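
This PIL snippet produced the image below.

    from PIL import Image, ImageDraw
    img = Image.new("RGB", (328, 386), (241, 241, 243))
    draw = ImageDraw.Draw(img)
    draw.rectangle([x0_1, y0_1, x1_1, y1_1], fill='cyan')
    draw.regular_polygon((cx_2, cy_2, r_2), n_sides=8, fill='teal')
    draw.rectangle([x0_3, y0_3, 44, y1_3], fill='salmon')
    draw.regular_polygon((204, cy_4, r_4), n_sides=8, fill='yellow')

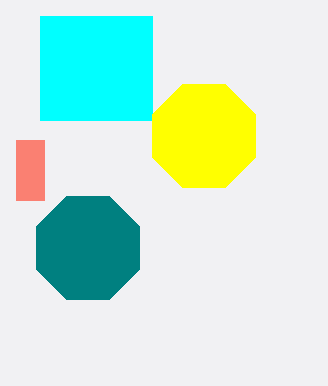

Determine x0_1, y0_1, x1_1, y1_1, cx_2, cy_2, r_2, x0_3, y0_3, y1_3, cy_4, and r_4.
x0_1 = 40
y0_1 = 16
x1_1 = 152
y1_1 = 120
cx_2 = 88
cy_2 = 248
r_2 = 56
x0_3 = 16
y0_3 = 140
y1_3 = 200
cy_4 = 136
r_4 = 56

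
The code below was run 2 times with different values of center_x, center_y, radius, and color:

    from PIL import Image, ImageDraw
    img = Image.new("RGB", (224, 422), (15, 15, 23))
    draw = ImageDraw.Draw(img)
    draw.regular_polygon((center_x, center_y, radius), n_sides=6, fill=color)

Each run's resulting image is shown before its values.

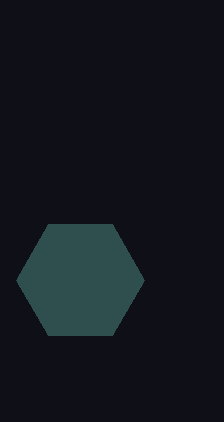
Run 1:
center_x = 80
center_y = 280
radius = 64
color = 'darkslategray'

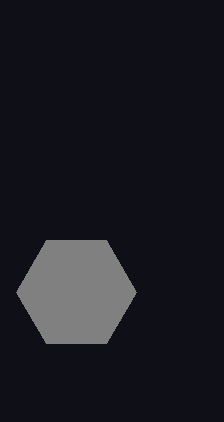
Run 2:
center_x = 76, center_y = 292, radius = 60, color = 'gray'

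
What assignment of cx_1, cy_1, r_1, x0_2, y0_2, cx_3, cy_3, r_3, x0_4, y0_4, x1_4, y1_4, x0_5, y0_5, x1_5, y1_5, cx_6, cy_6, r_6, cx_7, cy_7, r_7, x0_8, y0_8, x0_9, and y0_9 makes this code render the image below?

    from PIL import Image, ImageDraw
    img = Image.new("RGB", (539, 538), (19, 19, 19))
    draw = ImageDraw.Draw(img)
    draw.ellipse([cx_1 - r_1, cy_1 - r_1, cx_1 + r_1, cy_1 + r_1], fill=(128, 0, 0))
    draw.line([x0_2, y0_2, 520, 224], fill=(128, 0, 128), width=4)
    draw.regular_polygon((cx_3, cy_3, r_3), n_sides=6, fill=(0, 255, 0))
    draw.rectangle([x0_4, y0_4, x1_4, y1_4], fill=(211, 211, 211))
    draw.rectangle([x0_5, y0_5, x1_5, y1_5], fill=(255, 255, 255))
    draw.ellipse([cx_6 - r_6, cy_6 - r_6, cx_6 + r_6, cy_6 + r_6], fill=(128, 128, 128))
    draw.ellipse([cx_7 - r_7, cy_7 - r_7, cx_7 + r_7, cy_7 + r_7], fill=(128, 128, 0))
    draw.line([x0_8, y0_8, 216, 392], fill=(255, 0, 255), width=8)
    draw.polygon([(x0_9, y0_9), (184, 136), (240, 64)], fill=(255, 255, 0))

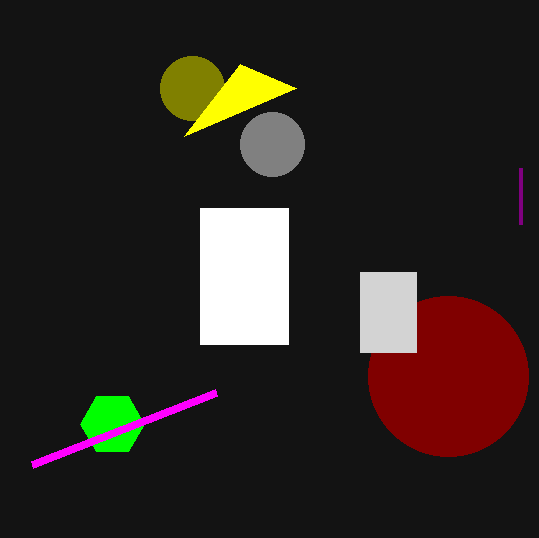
cx_1 = 448, cy_1 = 376, r_1 = 80, x0_2 = 520, y0_2 = 168, cx_3 = 112, cy_3 = 424, r_3 = 32, x0_4 = 360, y0_4 = 272, x1_4 = 416, y1_4 = 352, x0_5 = 200, y0_5 = 208, x1_5 = 288, y1_5 = 344, cx_6 = 272, cy_6 = 144, r_6 = 32, cx_7 = 192, cy_7 = 88, r_7 = 32, x0_8 = 32, y0_8 = 464, x0_9 = 296, y0_9 = 88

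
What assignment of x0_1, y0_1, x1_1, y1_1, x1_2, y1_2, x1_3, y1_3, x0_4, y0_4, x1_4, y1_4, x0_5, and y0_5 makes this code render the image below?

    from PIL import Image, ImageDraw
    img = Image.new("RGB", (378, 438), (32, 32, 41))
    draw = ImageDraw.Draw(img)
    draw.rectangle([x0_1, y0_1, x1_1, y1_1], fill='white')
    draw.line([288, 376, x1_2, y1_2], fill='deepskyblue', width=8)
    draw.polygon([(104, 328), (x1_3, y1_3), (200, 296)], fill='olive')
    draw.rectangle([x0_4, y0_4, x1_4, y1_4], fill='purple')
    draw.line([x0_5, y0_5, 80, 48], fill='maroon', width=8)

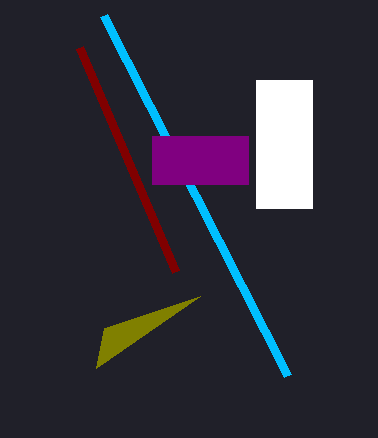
x0_1 = 256
y0_1 = 80
x1_1 = 312
y1_1 = 208
x1_2 = 104
y1_2 = 16
x1_3 = 96
y1_3 = 368
x0_4 = 152
y0_4 = 136
x1_4 = 248
y1_4 = 184
x0_5 = 176
y0_5 = 272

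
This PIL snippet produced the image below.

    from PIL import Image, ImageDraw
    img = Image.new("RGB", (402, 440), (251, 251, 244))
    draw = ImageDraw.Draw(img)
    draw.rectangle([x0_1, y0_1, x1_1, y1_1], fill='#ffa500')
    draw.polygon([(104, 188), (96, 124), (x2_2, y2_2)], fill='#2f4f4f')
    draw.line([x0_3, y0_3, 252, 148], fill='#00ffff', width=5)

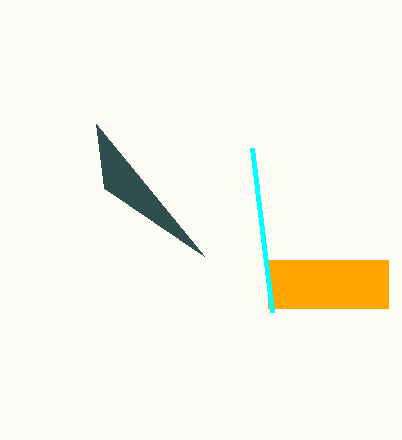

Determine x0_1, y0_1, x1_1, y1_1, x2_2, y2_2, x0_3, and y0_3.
x0_1 = 268, y0_1 = 260, x1_1 = 388, y1_1 = 308, x2_2 = 204, y2_2 = 256, x0_3 = 272, y0_3 = 312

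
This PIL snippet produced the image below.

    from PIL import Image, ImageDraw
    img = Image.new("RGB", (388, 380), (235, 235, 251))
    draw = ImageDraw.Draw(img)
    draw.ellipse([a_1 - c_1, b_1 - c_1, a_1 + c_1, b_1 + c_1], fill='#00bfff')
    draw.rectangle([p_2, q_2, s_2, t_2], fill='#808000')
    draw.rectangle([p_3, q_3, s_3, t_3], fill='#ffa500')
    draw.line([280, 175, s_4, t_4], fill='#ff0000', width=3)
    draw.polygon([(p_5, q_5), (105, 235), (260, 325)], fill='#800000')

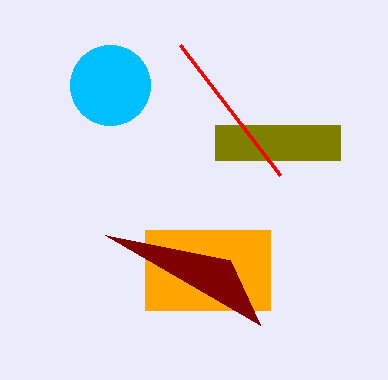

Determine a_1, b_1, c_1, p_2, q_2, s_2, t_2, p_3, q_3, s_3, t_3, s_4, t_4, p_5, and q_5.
a_1 = 110
b_1 = 85
c_1 = 40
p_2 = 215
q_2 = 125
s_2 = 340
t_2 = 160
p_3 = 145
q_3 = 230
s_3 = 270
t_3 = 310
s_4 = 180
t_4 = 45
p_5 = 230
q_5 = 260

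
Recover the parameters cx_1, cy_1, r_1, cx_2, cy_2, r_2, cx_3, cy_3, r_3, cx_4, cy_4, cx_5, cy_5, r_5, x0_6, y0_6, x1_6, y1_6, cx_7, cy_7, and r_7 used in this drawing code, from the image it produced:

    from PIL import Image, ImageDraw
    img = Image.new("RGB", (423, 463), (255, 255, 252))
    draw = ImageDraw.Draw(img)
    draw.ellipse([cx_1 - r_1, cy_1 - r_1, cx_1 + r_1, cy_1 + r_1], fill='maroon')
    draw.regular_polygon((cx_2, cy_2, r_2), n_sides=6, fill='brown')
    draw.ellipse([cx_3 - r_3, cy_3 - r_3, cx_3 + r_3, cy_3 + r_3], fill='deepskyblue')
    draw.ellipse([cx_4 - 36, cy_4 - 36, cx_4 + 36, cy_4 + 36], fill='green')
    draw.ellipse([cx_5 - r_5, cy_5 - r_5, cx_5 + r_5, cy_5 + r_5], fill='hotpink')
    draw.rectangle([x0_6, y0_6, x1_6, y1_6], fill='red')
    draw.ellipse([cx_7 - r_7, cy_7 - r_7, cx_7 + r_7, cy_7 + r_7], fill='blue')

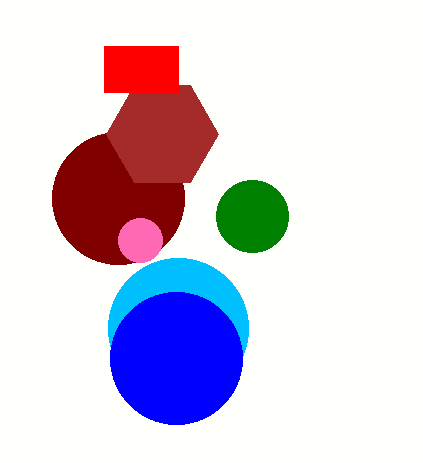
cx_1 = 118
cy_1 = 198
r_1 = 66
cx_2 = 162
cy_2 = 134
r_2 = 56
cx_3 = 178
cy_3 = 328
r_3 = 70
cx_4 = 252
cy_4 = 216
cx_5 = 140
cy_5 = 240
r_5 = 22
x0_6 = 104
y0_6 = 46
x1_6 = 178
y1_6 = 92
cx_7 = 176
cy_7 = 358
r_7 = 66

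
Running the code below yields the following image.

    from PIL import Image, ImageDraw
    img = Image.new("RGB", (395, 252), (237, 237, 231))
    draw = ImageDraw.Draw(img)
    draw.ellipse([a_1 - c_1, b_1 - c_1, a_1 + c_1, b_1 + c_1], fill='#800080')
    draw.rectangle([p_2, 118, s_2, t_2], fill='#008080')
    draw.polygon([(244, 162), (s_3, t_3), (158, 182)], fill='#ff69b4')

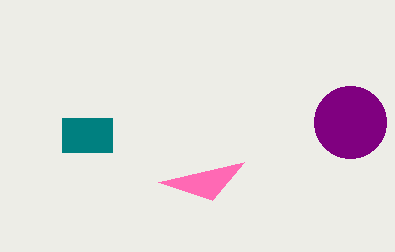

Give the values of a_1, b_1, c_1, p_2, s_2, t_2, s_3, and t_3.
a_1 = 350, b_1 = 122, c_1 = 36, p_2 = 62, s_2 = 112, t_2 = 152, s_3 = 212, t_3 = 200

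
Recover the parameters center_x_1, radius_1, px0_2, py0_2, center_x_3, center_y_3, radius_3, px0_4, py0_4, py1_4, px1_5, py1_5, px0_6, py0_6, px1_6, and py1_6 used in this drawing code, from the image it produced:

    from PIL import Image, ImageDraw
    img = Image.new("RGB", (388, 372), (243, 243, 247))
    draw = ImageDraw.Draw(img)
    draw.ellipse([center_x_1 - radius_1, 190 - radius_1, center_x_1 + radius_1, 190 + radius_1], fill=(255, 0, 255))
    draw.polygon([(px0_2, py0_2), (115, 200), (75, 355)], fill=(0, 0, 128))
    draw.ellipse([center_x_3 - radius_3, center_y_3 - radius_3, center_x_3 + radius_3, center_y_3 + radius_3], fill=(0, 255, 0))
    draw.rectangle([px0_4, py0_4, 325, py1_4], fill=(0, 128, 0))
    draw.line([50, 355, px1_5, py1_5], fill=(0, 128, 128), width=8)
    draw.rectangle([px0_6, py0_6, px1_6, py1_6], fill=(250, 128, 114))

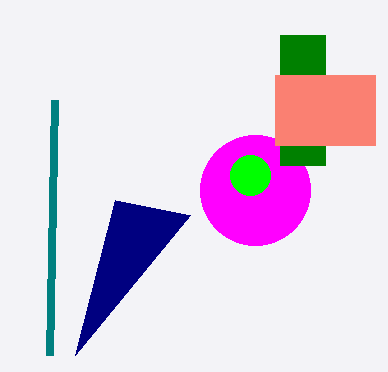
center_x_1 = 255
radius_1 = 55
px0_2 = 190
py0_2 = 215
center_x_3 = 250
center_y_3 = 175
radius_3 = 20
px0_4 = 280
py0_4 = 35
py1_4 = 165
px1_5 = 55
py1_5 = 100
px0_6 = 275
py0_6 = 75
px1_6 = 375
py1_6 = 145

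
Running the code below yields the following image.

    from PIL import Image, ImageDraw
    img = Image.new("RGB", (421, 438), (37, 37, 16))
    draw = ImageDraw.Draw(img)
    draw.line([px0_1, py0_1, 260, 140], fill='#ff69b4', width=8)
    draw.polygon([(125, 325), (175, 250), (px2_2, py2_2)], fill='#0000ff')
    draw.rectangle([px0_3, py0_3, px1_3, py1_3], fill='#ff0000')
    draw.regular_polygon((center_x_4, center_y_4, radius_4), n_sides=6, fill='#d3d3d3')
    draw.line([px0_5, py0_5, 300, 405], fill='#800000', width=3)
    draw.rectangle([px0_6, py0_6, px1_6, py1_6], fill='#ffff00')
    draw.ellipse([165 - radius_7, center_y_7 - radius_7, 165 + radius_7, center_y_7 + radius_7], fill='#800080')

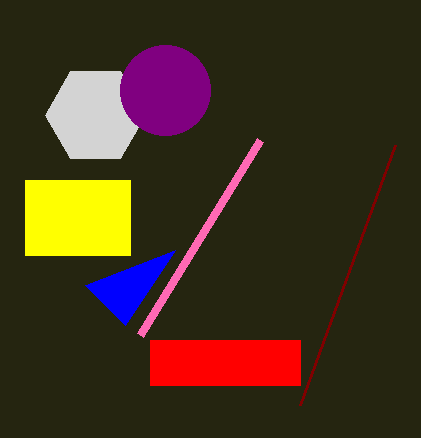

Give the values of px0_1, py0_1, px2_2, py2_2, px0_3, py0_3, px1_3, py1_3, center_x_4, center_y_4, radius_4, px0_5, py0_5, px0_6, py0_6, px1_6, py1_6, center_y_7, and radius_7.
px0_1 = 140; py0_1 = 335; px2_2 = 85; py2_2 = 285; px0_3 = 150; py0_3 = 340; px1_3 = 300; py1_3 = 385; center_x_4 = 95; center_y_4 = 115; radius_4 = 50; px0_5 = 395; py0_5 = 145; px0_6 = 25; py0_6 = 180; px1_6 = 130; py1_6 = 255; center_y_7 = 90; radius_7 = 45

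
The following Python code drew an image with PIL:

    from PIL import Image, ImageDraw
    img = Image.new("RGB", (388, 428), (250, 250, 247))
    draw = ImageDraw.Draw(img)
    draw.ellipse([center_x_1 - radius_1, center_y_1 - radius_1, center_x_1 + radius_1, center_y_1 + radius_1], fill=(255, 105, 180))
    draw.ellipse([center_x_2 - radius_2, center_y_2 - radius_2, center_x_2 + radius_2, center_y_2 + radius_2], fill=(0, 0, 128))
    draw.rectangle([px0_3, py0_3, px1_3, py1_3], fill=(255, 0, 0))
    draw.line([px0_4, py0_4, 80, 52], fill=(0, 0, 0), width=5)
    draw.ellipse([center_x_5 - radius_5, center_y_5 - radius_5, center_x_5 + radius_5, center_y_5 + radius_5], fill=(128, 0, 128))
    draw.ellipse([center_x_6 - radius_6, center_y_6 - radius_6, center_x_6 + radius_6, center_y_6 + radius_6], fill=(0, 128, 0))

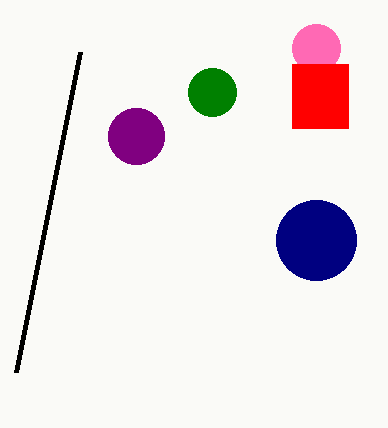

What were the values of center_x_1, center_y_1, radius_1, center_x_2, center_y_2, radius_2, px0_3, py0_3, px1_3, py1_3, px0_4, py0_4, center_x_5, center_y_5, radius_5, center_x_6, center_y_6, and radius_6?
center_x_1 = 316
center_y_1 = 48
radius_1 = 24
center_x_2 = 316
center_y_2 = 240
radius_2 = 40
px0_3 = 292
py0_3 = 64
px1_3 = 348
py1_3 = 128
px0_4 = 16
py0_4 = 372
center_x_5 = 136
center_y_5 = 136
radius_5 = 28
center_x_6 = 212
center_y_6 = 92
radius_6 = 24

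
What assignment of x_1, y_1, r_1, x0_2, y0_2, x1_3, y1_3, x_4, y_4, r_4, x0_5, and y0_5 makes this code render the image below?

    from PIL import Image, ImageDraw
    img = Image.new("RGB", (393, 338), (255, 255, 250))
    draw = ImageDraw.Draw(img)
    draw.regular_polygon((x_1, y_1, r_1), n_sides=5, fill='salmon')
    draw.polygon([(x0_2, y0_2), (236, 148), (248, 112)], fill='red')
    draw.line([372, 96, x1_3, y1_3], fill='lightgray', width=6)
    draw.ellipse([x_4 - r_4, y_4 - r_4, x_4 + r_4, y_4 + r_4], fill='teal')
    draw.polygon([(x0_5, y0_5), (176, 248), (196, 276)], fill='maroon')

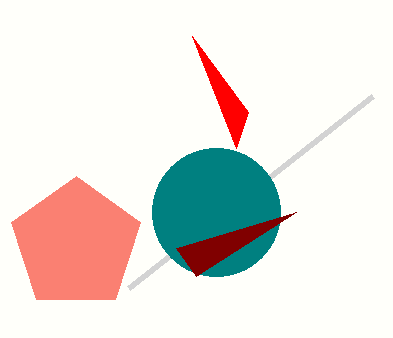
x_1 = 76; y_1 = 244; r_1 = 68; x0_2 = 192; y0_2 = 36; x1_3 = 128; y1_3 = 288; x_4 = 216; y_4 = 212; r_4 = 64; x0_5 = 296; y0_5 = 212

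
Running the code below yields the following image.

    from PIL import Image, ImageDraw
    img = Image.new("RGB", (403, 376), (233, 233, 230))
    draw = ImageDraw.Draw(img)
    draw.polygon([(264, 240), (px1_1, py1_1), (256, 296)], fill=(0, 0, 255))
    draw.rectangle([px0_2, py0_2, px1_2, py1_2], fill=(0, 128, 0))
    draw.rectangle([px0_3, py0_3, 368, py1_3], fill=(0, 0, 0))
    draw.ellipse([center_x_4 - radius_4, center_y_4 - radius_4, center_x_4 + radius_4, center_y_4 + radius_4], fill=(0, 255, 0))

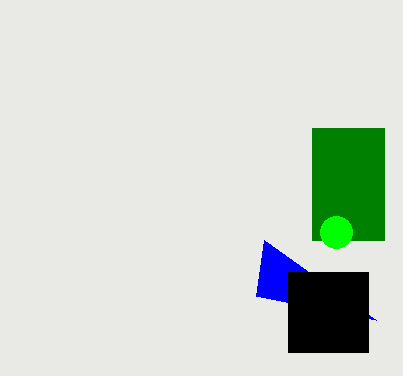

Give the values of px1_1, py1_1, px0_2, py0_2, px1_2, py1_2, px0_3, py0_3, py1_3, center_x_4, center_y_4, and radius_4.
px1_1 = 376
py1_1 = 320
px0_2 = 312
py0_2 = 128
px1_2 = 384
py1_2 = 240
px0_3 = 288
py0_3 = 272
py1_3 = 352
center_x_4 = 336
center_y_4 = 232
radius_4 = 16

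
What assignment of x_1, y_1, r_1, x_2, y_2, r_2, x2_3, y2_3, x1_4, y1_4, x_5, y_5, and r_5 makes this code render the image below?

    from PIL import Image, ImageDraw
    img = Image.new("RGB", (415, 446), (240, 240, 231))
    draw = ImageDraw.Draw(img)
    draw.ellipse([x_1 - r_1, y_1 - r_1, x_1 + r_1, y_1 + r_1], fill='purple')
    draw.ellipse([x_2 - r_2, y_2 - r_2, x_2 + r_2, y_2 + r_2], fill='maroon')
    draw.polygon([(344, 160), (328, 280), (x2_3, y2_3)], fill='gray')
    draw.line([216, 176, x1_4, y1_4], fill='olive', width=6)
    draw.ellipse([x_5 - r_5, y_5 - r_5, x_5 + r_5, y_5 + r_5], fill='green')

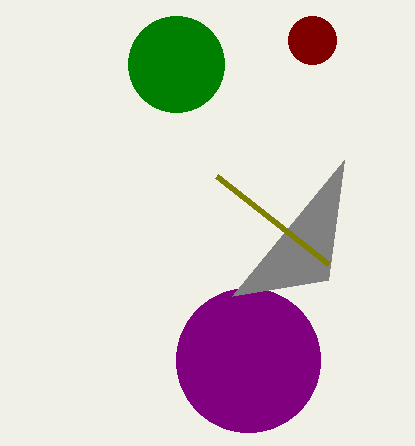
x_1 = 248, y_1 = 360, r_1 = 72, x_2 = 312, y_2 = 40, r_2 = 24, x2_3 = 232, y2_3 = 296, x1_4 = 328, y1_4 = 264, x_5 = 176, y_5 = 64, r_5 = 48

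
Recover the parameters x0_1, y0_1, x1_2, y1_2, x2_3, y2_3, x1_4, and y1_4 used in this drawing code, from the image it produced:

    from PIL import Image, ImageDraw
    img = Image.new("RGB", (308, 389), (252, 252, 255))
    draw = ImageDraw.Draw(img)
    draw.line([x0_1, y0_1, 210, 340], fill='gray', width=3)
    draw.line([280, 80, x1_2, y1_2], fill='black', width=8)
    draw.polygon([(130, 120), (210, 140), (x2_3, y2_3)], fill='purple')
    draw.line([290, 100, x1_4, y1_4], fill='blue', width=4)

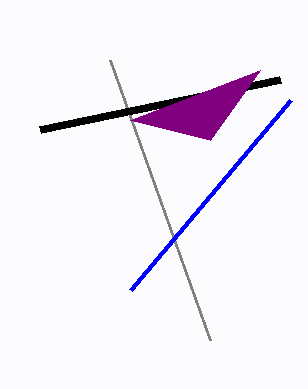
x0_1 = 110; y0_1 = 60; x1_2 = 40; y1_2 = 130; x2_3 = 260; y2_3 = 70; x1_4 = 130; y1_4 = 290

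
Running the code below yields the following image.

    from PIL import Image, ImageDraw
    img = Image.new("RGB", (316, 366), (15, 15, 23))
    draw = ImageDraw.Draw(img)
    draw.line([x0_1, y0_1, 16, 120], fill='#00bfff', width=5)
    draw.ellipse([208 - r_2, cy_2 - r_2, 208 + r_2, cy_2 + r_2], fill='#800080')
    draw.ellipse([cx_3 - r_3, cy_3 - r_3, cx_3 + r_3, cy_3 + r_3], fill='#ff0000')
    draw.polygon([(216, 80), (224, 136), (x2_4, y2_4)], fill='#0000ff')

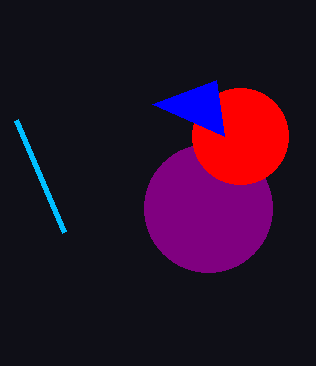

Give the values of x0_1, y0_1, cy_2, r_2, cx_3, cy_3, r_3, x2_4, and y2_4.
x0_1 = 64, y0_1 = 232, cy_2 = 208, r_2 = 64, cx_3 = 240, cy_3 = 136, r_3 = 48, x2_4 = 152, y2_4 = 104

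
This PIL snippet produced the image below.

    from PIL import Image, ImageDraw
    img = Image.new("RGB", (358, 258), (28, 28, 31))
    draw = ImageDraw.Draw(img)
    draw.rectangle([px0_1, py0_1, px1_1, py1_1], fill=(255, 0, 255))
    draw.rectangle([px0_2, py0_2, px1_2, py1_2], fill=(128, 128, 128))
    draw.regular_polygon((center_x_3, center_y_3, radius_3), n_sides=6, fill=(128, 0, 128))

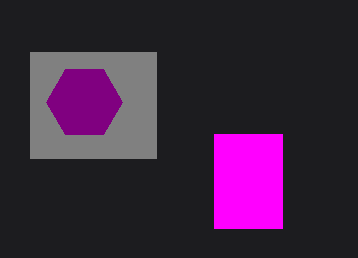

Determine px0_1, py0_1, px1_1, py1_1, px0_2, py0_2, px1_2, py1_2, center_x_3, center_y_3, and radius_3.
px0_1 = 214, py0_1 = 134, px1_1 = 282, py1_1 = 228, px0_2 = 30, py0_2 = 52, px1_2 = 156, py1_2 = 158, center_x_3 = 84, center_y_3 = 102, radius_3 = 38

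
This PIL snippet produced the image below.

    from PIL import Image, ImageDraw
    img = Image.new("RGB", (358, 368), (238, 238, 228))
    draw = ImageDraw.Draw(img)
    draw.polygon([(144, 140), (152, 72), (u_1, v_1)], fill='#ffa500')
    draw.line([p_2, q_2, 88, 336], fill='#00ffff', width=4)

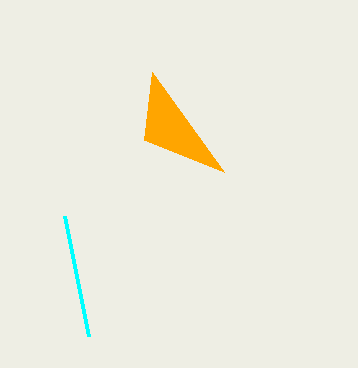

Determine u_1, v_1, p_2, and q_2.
u_1 = 224, v_1 = 172, p_2 = 64, q_2 = 216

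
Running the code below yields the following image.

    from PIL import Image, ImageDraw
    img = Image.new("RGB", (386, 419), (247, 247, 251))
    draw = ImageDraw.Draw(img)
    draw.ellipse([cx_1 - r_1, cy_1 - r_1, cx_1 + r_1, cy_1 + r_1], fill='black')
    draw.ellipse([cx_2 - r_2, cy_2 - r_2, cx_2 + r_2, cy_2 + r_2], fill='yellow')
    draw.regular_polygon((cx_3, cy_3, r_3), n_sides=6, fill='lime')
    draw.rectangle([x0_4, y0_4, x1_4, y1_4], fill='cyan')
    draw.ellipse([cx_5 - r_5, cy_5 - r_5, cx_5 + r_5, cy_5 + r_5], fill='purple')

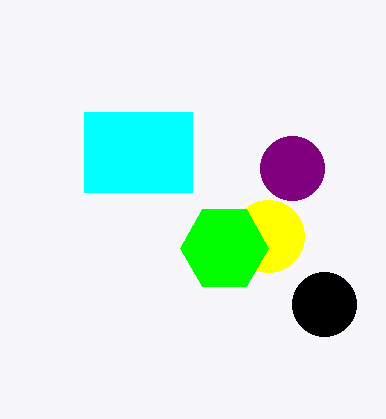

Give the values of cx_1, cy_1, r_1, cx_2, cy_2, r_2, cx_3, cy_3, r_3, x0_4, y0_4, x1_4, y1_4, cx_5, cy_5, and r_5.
cx_1 = 324, cy_1 = 304, r_1 = 32, cx_2 = 268, cy_2 = 236, r_2 = 36, cx_3 = 224, cy_3 = 248, r_3 = 44, x0_4 = 84, y0_4 = 112, x1_4 = 192, y1_4 = 192, cx_5 = 292, cy_5 = 168, r_5 = 32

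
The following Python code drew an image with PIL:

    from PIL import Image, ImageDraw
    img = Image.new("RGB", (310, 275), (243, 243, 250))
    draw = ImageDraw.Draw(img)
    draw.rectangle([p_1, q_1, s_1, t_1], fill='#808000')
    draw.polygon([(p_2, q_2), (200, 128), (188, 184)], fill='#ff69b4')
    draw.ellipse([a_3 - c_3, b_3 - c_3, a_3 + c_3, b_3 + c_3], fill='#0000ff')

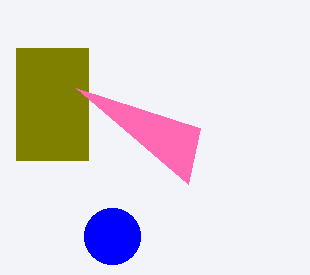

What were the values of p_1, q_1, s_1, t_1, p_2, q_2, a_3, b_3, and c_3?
p_1 = 16, q_1 = 48, s_1 = 88, t_1 = 160, p_2 = 76, q_2 = 88, a_3 = 112, b_3 = 236, c_3 = 28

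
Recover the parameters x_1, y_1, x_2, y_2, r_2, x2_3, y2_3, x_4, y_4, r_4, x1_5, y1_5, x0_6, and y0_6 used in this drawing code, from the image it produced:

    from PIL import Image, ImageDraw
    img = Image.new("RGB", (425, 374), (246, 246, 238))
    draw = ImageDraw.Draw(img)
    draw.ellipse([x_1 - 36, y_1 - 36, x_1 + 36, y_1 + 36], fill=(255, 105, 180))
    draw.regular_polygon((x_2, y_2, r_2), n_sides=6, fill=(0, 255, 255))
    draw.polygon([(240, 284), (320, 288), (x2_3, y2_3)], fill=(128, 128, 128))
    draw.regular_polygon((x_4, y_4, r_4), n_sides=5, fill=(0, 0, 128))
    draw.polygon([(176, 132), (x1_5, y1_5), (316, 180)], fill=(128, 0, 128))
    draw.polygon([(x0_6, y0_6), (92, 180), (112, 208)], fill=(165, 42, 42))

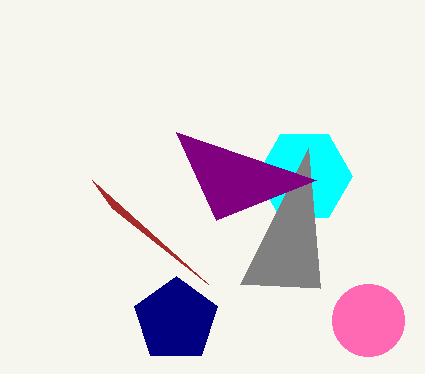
x_1 = 368; y_1 = 320; x_2 = 304; y_2 = 176; r_2 = 48; x2_3 = 308; y2_3 = 148; x_4 = 176; y_4 = 320; r_4 = 44; x1_5 = 216; y1_5 = 220; x0_6 = 208; y0_6 = 284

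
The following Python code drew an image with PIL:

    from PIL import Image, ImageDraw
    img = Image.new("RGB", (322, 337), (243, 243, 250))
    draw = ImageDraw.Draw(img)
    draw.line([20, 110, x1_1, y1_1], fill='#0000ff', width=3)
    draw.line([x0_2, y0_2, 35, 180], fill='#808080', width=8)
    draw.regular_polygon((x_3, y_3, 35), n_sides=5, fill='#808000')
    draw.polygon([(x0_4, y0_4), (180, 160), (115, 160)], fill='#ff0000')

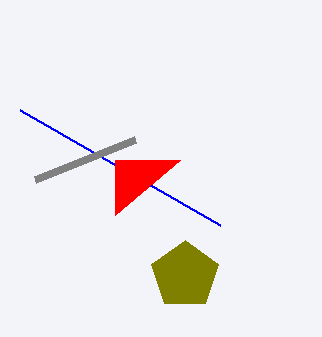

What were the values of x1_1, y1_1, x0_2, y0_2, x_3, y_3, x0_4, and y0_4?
x1_1 = 220
y1_1 = 225
x0_2 = 135
y0_2 = 140
x_3 = 185
y_3 = 275
x0_4 = 115
y0_4 = 215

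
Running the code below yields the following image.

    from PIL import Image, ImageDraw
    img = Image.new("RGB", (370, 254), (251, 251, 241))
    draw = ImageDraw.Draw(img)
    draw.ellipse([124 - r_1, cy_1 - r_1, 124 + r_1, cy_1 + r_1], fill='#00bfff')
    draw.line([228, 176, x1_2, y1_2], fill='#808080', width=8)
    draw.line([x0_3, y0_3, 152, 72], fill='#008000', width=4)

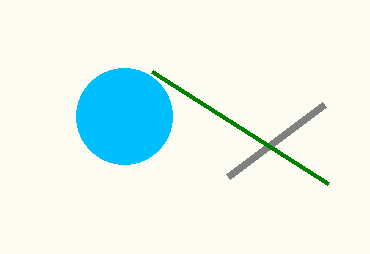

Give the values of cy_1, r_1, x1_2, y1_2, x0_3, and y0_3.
cy_1 = 116
r_1 = 48
x1_2 = 324
y1_2 = 104
x0_3 = 328
y0_3 = 184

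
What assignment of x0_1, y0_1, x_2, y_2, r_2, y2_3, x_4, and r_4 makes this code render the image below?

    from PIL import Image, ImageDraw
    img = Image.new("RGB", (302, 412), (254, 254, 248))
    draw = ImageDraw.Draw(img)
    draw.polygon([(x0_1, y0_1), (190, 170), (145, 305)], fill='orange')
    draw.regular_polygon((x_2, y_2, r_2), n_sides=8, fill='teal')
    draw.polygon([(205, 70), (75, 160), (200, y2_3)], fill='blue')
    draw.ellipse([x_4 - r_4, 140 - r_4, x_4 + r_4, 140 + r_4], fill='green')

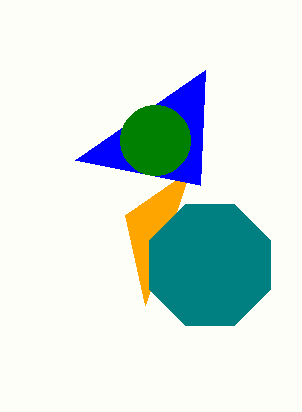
x0_1 = 125, y0_1 = 215, x_2 = 210, y_2 = 265, r_2 = 65, y2_3 = 185, x_4 = 155, r_4 = 35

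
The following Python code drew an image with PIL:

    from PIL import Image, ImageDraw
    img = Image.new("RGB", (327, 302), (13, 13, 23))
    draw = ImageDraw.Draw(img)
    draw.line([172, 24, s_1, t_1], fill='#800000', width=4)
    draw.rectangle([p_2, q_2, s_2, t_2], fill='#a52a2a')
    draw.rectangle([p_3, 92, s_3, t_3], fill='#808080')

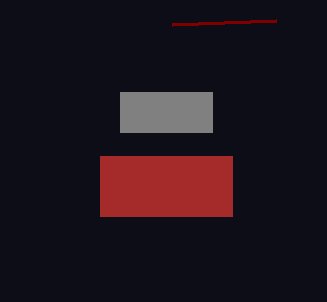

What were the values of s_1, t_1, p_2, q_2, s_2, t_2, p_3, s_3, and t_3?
s_1 = 276; t_1 = 20; p_2 = 100; q_2 = 156; s_2 = 232; t_2 = 216; p_3 = 120; s_3 = 212; t_3 = 132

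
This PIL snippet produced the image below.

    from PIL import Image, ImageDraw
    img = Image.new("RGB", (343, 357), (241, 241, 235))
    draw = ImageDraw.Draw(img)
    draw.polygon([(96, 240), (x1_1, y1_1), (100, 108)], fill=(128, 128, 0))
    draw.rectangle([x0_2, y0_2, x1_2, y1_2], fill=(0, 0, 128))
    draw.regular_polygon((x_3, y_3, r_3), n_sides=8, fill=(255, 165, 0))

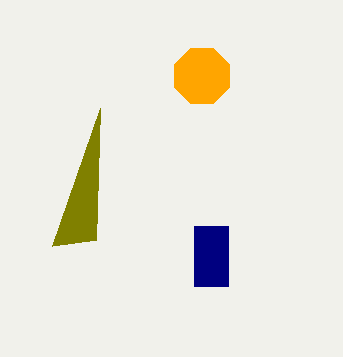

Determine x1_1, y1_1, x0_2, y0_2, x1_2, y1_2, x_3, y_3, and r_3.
x1_1 = 52; y1_1 = 246; x0_2 = 194; y0_2 = 226; x1_2 = 228; y1_2 = 286; x_3 = 202; y_3 = 76; r_3 = 30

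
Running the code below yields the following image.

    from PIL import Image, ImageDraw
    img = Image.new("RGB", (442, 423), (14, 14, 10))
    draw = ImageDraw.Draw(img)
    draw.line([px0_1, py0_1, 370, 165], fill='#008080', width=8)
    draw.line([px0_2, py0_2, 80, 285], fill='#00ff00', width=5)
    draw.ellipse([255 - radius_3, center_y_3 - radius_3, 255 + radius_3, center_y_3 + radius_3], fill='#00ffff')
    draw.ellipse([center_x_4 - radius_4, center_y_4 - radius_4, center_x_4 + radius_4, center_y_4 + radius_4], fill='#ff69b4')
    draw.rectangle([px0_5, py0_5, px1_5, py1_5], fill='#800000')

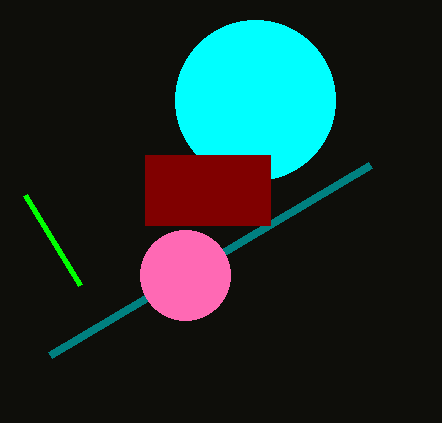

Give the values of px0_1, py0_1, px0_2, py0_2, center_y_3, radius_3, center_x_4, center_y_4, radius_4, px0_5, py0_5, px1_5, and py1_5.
px0_1 = 50
py0_1 = 355
px0_2 = 25
py0_2 = 195
center_y_3 = 100
radius_3 = 80
center_x_4 = 185
center_y_4 = 275
radius_4 = 45
px0_5 = 145
py0_5 = 155
px1_5 = 270
py1_5 = 225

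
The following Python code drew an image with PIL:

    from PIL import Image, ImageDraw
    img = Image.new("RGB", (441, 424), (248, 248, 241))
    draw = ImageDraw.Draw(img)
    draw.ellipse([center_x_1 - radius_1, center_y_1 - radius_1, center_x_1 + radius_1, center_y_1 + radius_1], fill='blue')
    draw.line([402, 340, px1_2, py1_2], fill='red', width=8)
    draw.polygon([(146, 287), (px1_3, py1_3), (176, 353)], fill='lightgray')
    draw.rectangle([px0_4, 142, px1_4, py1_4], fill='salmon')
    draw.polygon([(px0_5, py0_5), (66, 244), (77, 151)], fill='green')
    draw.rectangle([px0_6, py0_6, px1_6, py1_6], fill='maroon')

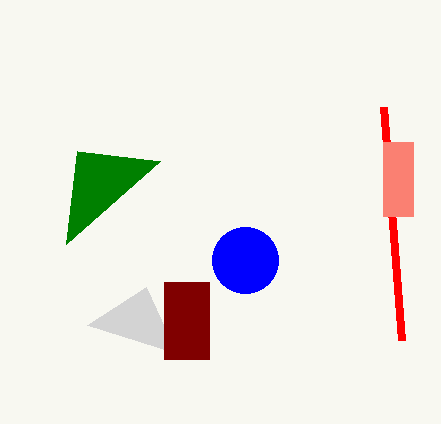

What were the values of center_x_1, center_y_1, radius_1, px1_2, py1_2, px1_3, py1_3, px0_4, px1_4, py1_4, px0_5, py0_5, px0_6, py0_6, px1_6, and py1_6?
center_x_1 = 245, center_y_1 = 260, radius_1 = 33, px1_2 = 384, py1_2 = 107, px1_3 = 87, py1_3 = 325, px0_4 = 383, px1_4 = 413, py1_4 = 216, px0_5 = 160, py0_5 = 161, px0_6 = 164, py0_6 = 282, px1_6 = 209, py1_6 = 359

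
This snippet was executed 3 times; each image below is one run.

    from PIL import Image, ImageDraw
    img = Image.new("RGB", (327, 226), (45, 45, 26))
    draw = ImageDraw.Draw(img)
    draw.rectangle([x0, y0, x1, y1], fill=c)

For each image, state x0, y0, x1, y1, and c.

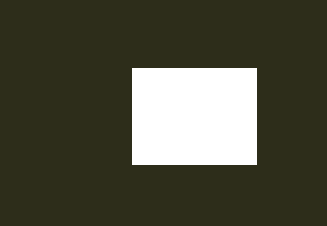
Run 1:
x0 = 132, y0 = 68, x1 = 256, y1 = 164, c = 'white'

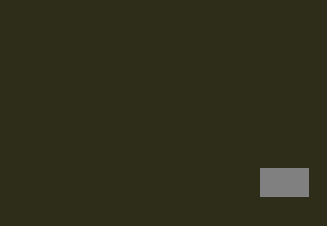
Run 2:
x0 = 260; y0 = 168; x1 = 308; y1 = 196; c = 'gray'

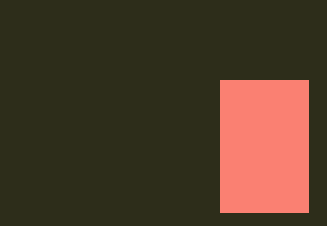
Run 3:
x0 = 220
y0 = 80
x1 = 308
y1 = 212
c = 'salmon'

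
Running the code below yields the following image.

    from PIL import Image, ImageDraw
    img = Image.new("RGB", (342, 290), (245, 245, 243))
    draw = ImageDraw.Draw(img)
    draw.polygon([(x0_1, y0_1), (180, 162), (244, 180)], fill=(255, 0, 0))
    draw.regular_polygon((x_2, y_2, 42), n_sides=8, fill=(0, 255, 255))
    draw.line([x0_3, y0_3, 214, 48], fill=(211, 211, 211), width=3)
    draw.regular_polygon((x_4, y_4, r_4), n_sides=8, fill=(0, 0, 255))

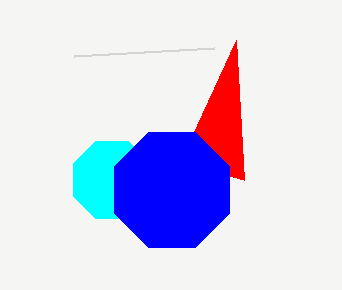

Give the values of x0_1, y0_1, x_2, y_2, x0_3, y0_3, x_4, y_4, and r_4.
x0_1 = 236
y0_1 = 40
x_2 = 112
y_2 = 180
x0_3 = 74
y0_3 = 56
x_4 = 172
y_4 = 190
r_4 = 62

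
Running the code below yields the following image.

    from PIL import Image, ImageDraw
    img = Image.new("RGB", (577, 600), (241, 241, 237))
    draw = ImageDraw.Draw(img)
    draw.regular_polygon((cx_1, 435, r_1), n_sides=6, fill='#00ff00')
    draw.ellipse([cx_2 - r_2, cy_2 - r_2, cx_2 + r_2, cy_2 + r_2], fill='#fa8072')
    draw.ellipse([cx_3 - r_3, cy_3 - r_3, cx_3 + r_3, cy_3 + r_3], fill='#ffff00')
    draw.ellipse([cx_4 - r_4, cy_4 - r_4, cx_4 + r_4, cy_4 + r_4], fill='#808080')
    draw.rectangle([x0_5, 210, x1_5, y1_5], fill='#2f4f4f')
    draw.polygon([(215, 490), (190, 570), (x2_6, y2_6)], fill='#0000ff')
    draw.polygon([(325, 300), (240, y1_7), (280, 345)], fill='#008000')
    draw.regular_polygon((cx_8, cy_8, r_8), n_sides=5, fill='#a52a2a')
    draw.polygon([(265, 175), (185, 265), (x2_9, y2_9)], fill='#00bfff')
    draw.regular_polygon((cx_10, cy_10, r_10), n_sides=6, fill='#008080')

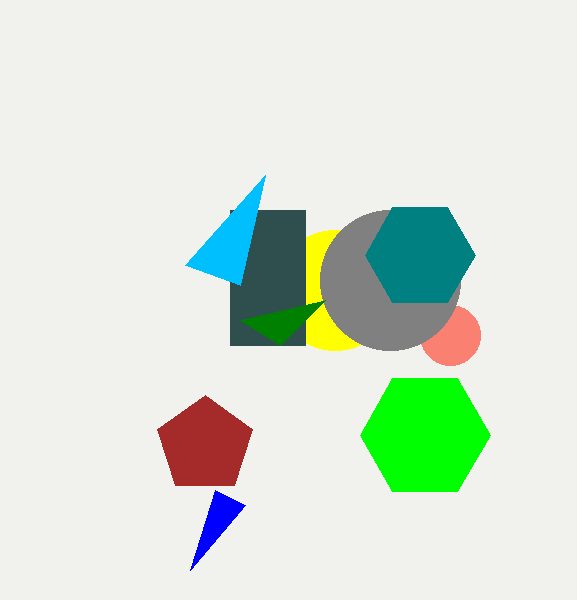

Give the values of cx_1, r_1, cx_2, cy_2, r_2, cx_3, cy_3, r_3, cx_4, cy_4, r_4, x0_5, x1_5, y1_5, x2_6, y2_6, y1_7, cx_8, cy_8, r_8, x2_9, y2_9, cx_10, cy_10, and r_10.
cx_1 = 425; r_1 = 65; cx_2 = 450; cy_2 = 335; r_2 = 30; cx_3 = 335; cy_3 = 290; r_3 = 60; cx_4 = 390; cy_4 = 280; r_4 = 70; x0_5 = 230; x1_5 = 305; y1_5 = 345; x2_6 = 245; y2_6 = 505; y1_7 = 320; cx_8 = 205; cy_8 = 445; r_8 = 50; x2_9 = 240; y2_9 = 285; cx_10 = 420; cy_10 = 255; r_10 = 55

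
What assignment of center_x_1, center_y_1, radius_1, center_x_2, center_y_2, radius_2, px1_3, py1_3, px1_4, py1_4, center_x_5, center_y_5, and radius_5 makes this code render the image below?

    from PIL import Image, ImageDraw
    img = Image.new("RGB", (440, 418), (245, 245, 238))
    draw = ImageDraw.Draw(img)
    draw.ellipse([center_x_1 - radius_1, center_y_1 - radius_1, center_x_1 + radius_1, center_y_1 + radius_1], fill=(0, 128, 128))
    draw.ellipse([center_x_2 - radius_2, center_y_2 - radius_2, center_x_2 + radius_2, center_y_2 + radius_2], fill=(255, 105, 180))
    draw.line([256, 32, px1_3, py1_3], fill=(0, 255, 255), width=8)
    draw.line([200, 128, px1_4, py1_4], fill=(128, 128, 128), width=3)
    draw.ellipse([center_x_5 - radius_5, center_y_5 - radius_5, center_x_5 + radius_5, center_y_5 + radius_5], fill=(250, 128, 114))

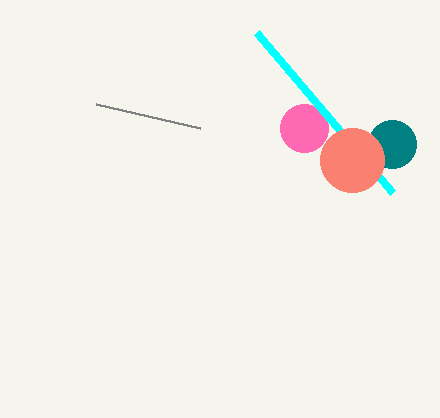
center_x_1 = 392
center_y_1 = 144
radius_1 = 24
center_x_2 = 304
center_y_2 = 128
radius_2 = 24
px1_3 = 392
py1_3 = 192
px1_4 = 96
py1_4 = 104
center_x_5 = 352
center_y_5 = 160
radius_5 = 32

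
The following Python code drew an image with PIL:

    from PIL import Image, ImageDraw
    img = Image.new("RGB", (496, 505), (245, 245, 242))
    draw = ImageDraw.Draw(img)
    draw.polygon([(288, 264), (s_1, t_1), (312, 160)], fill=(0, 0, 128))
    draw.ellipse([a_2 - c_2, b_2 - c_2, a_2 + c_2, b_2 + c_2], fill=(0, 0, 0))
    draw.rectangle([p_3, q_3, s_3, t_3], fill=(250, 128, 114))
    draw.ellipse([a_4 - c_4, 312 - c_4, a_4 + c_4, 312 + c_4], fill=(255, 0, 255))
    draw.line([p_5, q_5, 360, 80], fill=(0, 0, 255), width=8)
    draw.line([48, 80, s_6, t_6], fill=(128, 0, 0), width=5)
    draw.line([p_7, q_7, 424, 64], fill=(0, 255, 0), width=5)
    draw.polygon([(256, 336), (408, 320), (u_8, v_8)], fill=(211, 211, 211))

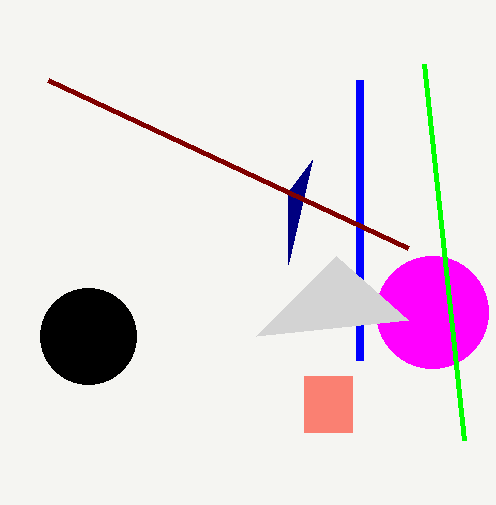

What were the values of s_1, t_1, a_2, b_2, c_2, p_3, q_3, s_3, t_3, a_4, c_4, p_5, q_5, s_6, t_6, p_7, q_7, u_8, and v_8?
s_1 = 288, t_1 = 192, a_2 = 88, b_2 = 336, c_2 = 48, p_3 = 304, q_3 = 376, s_3 = 352, t_3 = 432, a_4 = 432, c_4 = 56, p_5 = 360, q_5 = 360, s_6 = 408, t_6 = 248, p_7 = 464, q_7 = 440, u_8 = 336, v_8 = 256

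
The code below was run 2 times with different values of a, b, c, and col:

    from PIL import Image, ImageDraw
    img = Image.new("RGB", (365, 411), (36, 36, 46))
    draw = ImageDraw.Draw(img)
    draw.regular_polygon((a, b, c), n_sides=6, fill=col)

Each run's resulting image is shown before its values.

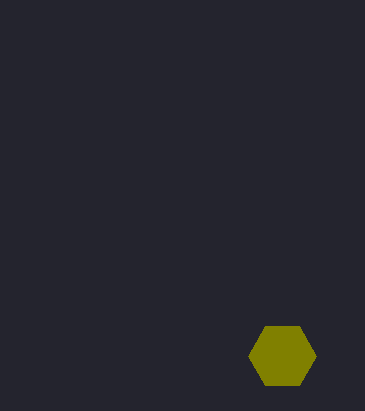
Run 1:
a = 282
b = 356
c = 34
col = 'olive'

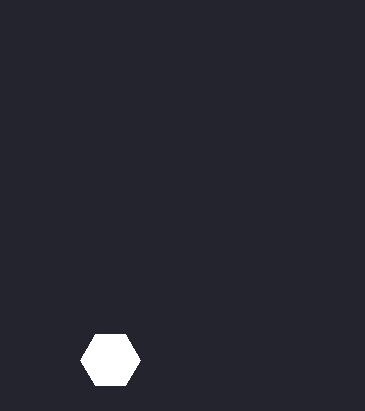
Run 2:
a = 110, b = 360, c = 30, col = 'white'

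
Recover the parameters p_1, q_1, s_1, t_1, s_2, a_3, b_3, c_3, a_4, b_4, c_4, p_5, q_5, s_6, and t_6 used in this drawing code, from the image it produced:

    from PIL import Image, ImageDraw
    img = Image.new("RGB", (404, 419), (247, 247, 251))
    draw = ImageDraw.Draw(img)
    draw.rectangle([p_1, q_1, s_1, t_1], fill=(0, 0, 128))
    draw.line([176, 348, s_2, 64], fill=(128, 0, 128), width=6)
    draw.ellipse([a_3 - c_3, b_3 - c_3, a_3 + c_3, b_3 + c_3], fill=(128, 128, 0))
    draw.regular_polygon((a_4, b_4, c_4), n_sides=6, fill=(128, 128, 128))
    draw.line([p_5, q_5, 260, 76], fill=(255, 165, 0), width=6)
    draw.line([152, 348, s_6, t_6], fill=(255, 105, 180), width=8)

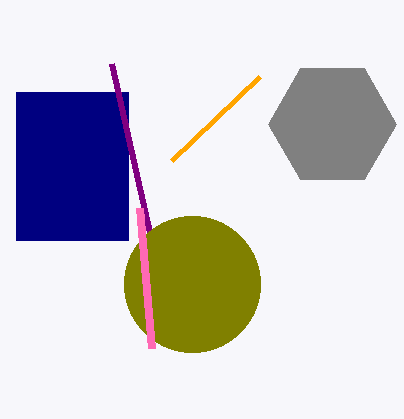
p_1 = 16; q_1 = 92; s_1 = 128; t_1 = 240; s_2 = 112; a_3 = 192; b_3 = 284; c_3 = 68; a_4 = 332; b_4 = 124; c_4 = 64; p_5 = 172; q_5 = 160; s_6 = 140; t_6 = 208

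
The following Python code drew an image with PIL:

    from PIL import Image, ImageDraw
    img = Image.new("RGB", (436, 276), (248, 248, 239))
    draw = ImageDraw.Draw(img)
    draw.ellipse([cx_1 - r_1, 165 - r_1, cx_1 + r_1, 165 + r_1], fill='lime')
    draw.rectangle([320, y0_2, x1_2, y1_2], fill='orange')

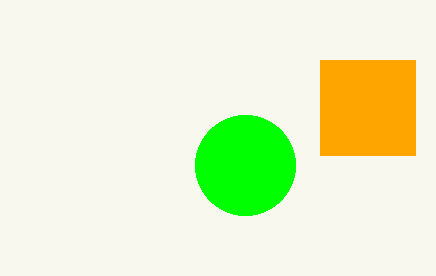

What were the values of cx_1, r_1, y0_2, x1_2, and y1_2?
cx_1 = 245; r_1 = 50; y0_2 = 60; x1_2 = 415; y1_2 = 155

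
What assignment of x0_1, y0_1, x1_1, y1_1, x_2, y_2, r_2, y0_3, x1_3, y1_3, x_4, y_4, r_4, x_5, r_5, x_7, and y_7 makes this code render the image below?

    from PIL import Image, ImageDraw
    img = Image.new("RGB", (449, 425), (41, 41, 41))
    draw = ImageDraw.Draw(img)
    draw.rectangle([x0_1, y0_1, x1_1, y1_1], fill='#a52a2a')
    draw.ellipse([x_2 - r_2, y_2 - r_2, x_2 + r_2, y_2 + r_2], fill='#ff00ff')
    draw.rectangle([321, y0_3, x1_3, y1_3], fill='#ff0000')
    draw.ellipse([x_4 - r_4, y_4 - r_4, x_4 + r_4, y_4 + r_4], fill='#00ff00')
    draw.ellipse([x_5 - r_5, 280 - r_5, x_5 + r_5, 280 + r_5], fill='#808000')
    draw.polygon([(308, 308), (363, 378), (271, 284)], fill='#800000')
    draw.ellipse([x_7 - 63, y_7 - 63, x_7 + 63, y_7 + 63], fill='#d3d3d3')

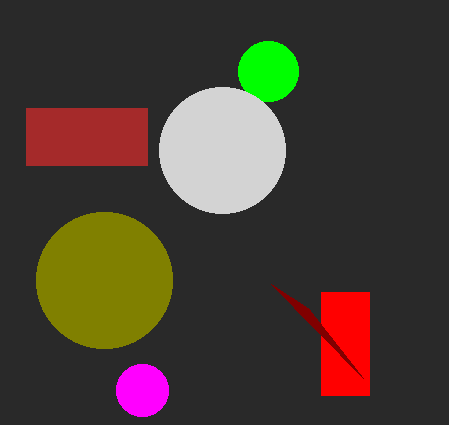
x0_1 = 26; y0_1 = 108; x1_1 = 147; y1_1 = 165; x_2 = 142; y_2 = 390; r_2 = 26; y0_3 = 292; x1_3 = 369; y1_3 = 395; x_4 = 268; y_4 = 71; r_4 = 30; x_5 = 104; r_5 = 68; x_7 = 222; y_7 = 150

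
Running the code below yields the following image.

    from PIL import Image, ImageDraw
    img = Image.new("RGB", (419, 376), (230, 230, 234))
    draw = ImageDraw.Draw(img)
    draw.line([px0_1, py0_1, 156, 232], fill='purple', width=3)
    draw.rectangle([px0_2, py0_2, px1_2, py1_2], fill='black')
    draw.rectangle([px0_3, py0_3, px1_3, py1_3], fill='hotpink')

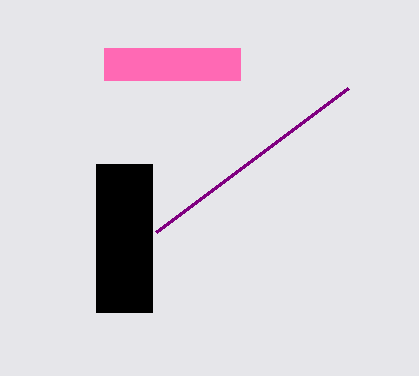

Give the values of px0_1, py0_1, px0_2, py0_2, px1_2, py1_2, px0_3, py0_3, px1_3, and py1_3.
px0_1 = 348, py0_1 = 88, px0_2 = 96, py0_2 = 164, px1_2 = 152, py1_2 = 312, px0_3 = 104, py0_3 = 48, px1_3 = 240, py1_3 = 80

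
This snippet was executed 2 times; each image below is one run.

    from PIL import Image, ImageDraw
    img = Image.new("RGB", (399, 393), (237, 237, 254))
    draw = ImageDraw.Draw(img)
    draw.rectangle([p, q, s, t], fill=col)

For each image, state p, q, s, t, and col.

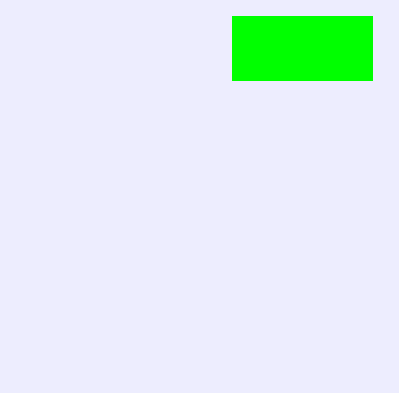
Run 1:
p = 232; q = 16; s = 372; t = 80; col = 'lime'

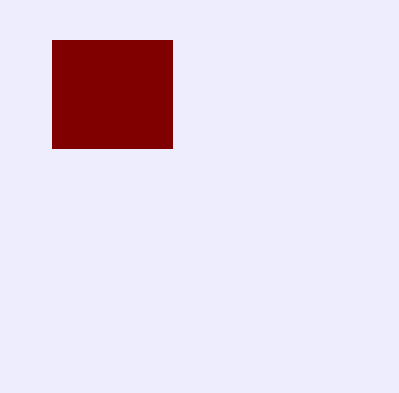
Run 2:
p = 52
q = 40
s = 172
t = 148
col = 'maroon'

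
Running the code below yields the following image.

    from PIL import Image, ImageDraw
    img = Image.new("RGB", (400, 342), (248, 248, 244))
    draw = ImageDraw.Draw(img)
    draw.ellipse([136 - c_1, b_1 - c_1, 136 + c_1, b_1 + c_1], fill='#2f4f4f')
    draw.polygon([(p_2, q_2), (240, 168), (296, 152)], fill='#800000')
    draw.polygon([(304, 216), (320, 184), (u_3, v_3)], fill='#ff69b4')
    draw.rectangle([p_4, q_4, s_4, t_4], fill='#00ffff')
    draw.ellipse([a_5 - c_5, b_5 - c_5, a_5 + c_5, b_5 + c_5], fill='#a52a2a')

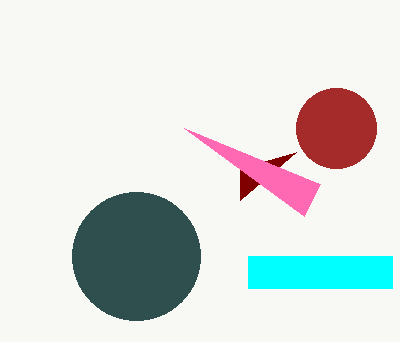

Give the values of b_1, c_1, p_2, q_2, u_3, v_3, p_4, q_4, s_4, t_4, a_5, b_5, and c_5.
b_1 = 256
c_1 = 64
p_2 = 240
q_2 = 200
u_3 = 184
v_3 = 128
p_4 = 248
q_4 = 256
s_4 = 392
t_4 = 288
a_5 = 336
b_5 = 128
c_5 = 40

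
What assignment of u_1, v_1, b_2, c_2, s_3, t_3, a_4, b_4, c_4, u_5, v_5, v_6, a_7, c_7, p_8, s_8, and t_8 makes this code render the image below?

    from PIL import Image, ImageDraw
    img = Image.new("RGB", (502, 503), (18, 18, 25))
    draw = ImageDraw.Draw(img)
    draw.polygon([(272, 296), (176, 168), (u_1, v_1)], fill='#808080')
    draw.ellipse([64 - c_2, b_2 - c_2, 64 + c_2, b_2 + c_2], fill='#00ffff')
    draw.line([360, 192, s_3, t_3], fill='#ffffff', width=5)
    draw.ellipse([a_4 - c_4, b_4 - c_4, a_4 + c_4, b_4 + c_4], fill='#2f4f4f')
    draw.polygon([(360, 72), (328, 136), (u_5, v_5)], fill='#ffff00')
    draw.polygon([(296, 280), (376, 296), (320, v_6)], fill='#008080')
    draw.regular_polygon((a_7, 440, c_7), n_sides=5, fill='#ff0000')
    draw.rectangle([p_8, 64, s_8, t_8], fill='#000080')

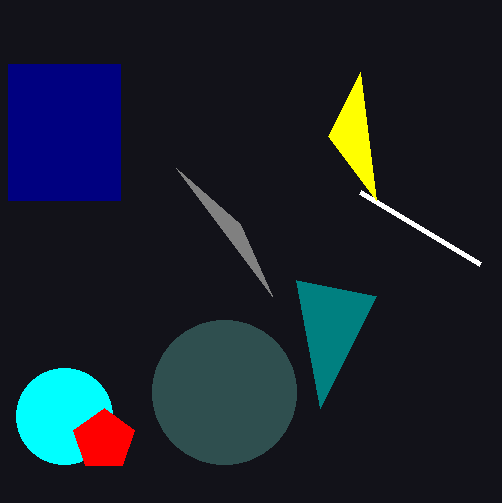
u_1 = 240, v_1 = 224, b_2 = 416, c_2 = 48, s_3 = 480, t_3 = 264, a_4 = 224, b_4 = 392, c_4 = 72, u_5 = 376, v_5 = 200, v_6 = 408, a_7 = 104, c_7 = 32, p_8 = 8, s_8 = 120, t_8 = 200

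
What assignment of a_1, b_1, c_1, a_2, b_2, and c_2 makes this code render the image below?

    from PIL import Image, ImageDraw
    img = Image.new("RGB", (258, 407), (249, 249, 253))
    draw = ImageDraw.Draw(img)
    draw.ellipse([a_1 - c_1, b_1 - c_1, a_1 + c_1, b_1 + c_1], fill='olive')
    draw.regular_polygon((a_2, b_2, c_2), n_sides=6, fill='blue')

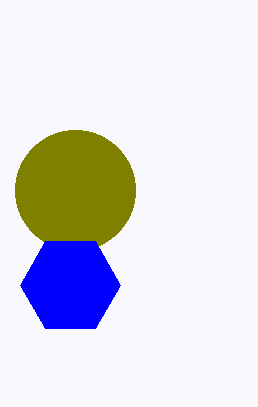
a_1 = 75
b_1 = 190
c_1 = 60
a_2 = 70
b_2 = 285
c_2 = 50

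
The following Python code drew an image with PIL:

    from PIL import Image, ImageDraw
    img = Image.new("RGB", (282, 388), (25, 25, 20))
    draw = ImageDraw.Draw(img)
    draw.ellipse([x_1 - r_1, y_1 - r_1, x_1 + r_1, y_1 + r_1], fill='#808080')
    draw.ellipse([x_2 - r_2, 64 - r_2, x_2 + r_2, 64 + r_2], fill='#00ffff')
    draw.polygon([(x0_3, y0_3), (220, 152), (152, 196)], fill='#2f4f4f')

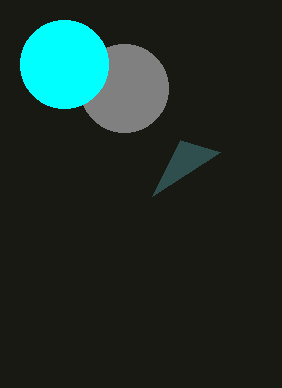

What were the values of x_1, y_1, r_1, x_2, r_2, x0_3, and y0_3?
x_1 = 124
y_1 = 88
r_1 = 44
x_2 = 64
r_2 = 44
x0_3 = 180
y0_3 = 140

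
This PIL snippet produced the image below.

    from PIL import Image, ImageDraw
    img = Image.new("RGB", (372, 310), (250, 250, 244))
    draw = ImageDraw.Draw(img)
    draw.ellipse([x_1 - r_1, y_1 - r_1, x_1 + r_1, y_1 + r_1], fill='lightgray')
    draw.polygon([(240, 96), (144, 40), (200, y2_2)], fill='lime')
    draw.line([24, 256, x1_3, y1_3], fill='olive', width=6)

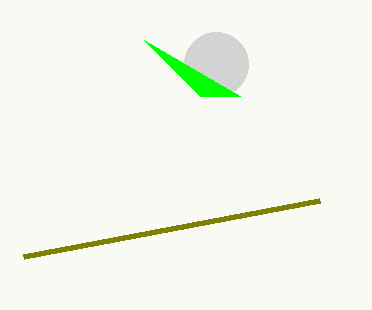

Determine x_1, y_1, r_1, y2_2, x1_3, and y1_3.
x_1 = 216
y_1 = 64
r_1 = 32
y2_2 = 96
x1_3 = 320
y1_3 = 200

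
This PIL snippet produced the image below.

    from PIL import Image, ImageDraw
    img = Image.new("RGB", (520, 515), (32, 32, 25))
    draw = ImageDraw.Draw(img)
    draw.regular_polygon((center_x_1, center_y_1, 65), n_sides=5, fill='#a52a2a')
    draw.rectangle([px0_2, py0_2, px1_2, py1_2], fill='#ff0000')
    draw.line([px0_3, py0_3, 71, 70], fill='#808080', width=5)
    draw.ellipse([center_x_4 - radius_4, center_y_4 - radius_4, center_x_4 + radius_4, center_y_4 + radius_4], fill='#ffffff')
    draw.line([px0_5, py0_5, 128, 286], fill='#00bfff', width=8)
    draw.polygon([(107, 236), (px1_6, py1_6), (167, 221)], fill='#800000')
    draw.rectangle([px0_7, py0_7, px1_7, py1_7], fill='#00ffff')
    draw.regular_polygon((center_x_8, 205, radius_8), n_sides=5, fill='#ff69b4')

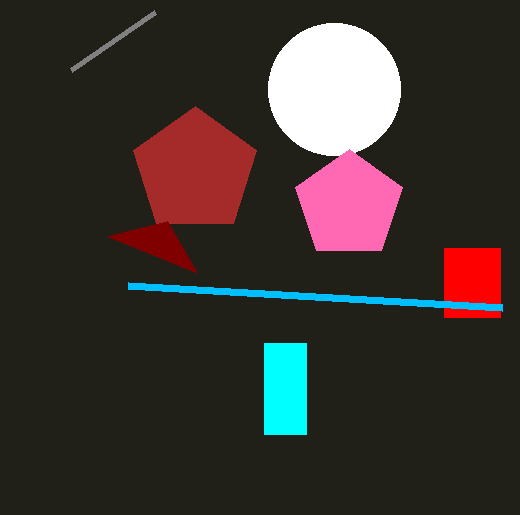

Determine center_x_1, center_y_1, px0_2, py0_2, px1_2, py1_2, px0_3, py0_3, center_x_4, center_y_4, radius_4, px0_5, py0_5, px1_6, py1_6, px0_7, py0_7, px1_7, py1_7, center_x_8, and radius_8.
center_x_1 = 195
center_y_1 = 171
px0_2 = 444
py0_2 = 248
px1_2 = 500
py1_2 = 317
px0_3 = 155
py0_3 = 12
center_x_4 = 334
center_y_4 = 89
radius_4 = 66
px0_5 = 502
py0_5 = 308
px1_6 = 197
py1_6 = 273
px0_7 = 264
py0_7 = 343
px1_7 = 306
py1_7 = 434
center_x_8 = 349
radius_8 = 56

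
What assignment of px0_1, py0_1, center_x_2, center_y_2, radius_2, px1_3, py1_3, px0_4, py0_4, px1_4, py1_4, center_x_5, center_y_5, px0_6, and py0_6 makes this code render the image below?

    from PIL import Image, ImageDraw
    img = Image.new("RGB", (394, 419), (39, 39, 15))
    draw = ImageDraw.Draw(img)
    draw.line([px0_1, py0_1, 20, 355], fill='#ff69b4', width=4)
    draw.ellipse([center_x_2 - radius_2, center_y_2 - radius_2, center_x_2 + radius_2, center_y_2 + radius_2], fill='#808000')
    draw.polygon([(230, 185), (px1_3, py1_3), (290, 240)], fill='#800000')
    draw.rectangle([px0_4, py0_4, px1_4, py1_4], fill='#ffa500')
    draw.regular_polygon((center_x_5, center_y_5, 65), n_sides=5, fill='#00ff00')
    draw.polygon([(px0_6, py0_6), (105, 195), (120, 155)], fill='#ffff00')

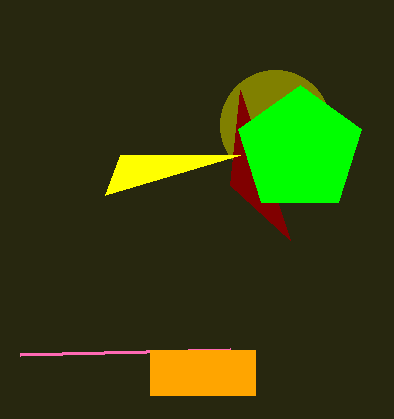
px0_1 = 230, py0_1 = 350, center_x_2 = 275, center_y_2 = 125, radius_2 = 55, px1_3 = 240, py1_3 = 90, px0_4 = 150, py0_4 = 350, px1_4 = 255, py1_4 = 395, center_x_5 = 300, center_y_5 = 150, px0_6 = 240, py0_6 = 155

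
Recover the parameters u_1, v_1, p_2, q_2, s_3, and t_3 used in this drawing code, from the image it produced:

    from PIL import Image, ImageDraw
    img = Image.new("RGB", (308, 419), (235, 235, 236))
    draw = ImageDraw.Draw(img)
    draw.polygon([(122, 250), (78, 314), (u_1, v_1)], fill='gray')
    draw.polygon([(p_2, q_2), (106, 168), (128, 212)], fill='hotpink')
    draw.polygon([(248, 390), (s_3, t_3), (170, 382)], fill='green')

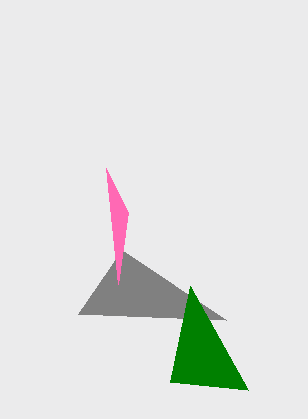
u_1 = 226, v_1 = 320, p_2 = 118, q_2 = 284, s_3 = 190, t_3 = 286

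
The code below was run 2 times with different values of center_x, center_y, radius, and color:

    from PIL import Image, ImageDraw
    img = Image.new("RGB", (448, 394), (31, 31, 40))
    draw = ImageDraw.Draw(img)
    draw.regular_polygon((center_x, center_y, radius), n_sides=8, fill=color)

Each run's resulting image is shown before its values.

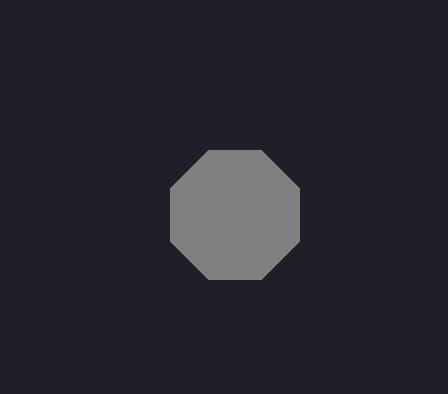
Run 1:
center_x = 235
center_y = 215
radius = 70
color = 'gray'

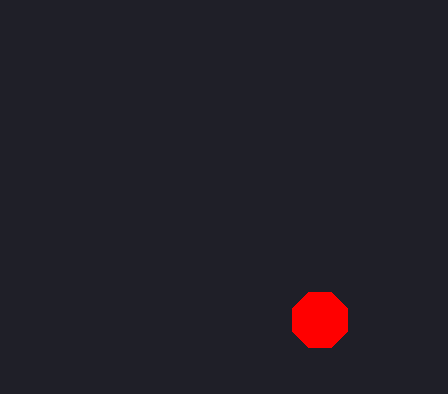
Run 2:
center_x = 320, center_y = 320, radius = 30, color = 'red'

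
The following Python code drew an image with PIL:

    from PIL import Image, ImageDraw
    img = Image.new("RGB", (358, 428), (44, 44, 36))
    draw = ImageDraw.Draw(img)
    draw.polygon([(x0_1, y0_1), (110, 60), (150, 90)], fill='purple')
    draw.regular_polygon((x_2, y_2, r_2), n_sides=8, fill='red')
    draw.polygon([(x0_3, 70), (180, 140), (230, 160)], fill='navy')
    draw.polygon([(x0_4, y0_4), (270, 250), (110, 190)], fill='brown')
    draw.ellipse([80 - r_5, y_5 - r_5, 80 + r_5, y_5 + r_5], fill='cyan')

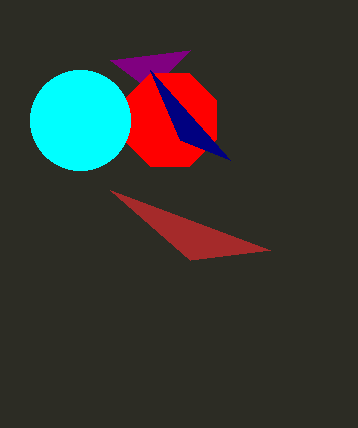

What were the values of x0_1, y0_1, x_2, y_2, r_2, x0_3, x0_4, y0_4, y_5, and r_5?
x0_1 = 190
y0_1 = 50
x_2 = 170
y_2 = 120
r_2 = 50
x0_3 = 150
x0_4 = 190
y0_4 = 260
y_5 = 120
r_5 = 50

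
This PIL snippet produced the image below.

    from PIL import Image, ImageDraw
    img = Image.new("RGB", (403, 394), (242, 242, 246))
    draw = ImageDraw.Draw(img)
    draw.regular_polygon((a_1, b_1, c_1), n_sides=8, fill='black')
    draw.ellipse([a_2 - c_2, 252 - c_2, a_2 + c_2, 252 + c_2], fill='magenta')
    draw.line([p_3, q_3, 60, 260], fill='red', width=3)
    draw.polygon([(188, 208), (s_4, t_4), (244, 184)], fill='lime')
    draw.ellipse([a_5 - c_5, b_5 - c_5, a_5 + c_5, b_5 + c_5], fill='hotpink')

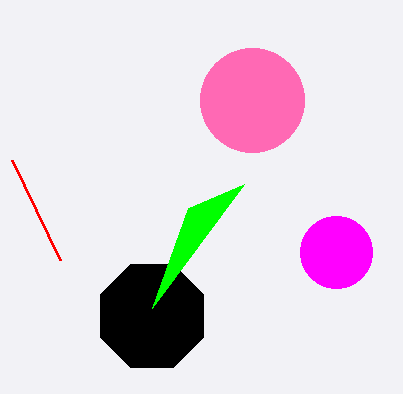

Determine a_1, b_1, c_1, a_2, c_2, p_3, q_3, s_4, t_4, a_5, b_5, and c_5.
a_1 = 152
b_1 = 316
c_1 = 56
a_2 = 336
c_2 = 36
p_3 = 12
q_3 = 160
s_4 = 152
t_4 = 308
a_5 = 252
b_5 = 100
c_5 = 52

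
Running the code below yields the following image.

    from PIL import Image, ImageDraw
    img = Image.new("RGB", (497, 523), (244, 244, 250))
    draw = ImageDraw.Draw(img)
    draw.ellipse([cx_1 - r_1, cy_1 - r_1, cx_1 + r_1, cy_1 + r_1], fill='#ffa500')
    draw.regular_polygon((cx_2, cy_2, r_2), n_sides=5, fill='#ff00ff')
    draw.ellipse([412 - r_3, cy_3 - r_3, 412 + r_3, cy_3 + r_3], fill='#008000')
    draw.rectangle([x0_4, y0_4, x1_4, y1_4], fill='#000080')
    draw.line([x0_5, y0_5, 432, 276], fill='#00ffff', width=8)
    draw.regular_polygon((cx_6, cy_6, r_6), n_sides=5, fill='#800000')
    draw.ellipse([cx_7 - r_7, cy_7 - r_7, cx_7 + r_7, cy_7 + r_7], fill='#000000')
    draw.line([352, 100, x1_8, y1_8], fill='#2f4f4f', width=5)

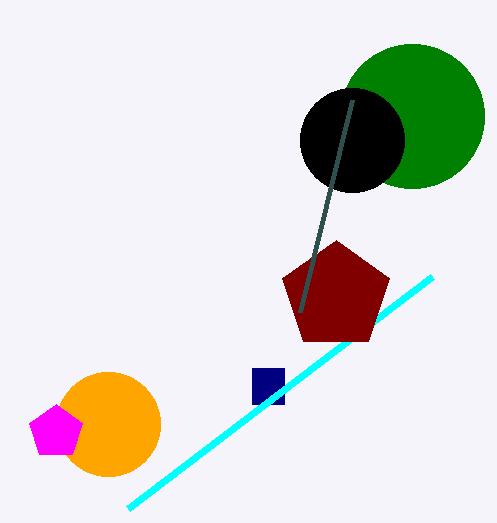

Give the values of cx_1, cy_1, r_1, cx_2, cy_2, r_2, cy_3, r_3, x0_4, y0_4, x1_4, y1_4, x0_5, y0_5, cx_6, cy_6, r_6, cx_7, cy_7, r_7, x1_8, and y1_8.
cx_1 = 108, cy_1 = 424, r_1 = 52, cx_2 = 56, cy_2 = 432, r_2 = 28, cy_3 = 116, r_3 = 72, x0_4 = 252, y0_4 = 368, x1_4 = 284, y1_4 = 404, x0_5 = 128, y0_5 = 508, cx_6 = 336, cy_6 = 296, r_6 = 56, cx_7 = 352, cy_7 = 140, r_7 = 52, x1_8 = 300, y1_8 = 312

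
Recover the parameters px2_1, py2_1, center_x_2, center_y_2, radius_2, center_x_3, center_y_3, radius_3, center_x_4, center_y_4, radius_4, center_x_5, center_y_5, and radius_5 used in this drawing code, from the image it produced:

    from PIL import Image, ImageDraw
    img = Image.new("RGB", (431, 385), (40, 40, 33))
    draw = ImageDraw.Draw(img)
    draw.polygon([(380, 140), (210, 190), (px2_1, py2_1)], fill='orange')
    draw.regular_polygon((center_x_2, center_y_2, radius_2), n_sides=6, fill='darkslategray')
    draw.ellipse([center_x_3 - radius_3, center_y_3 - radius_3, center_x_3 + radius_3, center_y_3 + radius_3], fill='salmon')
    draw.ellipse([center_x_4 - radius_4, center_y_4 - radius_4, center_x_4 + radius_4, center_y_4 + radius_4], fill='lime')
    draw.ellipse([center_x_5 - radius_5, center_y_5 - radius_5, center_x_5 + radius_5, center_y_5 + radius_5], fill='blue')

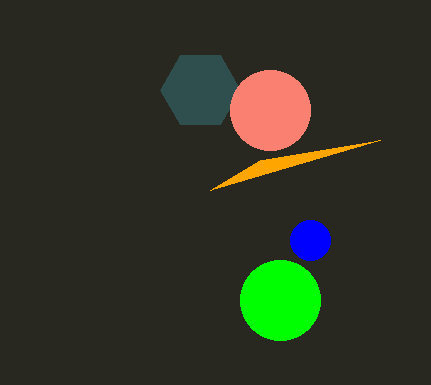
px2_1 = 260; py2_1 = 160; center_x_2 = 200; center_y_2 = 90; radius_2 = 40; center_x_3 = 270; center_y_3 = 110; radius_3 = 40; center_x_4 = 280; center_y_4 = 300; radius_4 = 40; center_x_5 = 310; center_y_5 = 240; radius_5 = 20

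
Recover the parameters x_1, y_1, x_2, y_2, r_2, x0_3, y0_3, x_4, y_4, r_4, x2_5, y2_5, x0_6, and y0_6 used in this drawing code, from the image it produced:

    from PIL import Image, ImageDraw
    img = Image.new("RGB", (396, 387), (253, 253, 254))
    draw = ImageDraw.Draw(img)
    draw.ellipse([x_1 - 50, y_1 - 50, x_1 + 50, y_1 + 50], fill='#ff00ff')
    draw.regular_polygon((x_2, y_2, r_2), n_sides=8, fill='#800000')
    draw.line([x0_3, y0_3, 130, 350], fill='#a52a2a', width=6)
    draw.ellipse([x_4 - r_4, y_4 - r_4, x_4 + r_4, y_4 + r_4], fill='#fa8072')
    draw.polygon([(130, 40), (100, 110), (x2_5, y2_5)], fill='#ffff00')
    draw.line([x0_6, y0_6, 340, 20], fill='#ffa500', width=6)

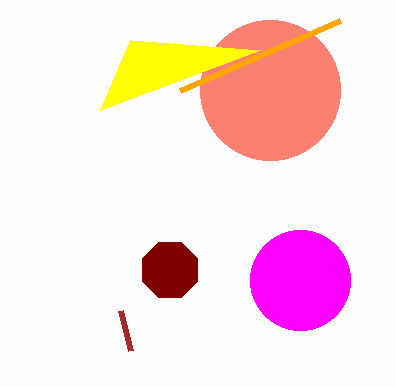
x_1 = 300; y_1 = 280; x_2 = 170; y_2 = 270; r_2 = 30; x0_3 = 120; y0_3 = 310; x_4 = 270; y_4 = 90; r_4 = 70; x2_5 = 260; y2_5 = 50; x0_6 = 180; y0_6 = 90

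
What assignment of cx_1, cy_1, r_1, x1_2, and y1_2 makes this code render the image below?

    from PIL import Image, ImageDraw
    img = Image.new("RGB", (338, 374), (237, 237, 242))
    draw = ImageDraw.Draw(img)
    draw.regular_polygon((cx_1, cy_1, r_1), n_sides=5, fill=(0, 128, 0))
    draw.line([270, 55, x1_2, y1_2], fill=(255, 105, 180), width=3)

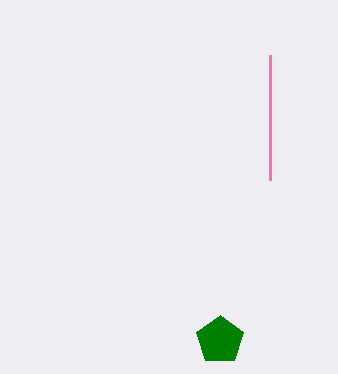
cx_1 = 220; cy_1 = 340; r_1 = 25; x1_2 = 270; y1_2 = 180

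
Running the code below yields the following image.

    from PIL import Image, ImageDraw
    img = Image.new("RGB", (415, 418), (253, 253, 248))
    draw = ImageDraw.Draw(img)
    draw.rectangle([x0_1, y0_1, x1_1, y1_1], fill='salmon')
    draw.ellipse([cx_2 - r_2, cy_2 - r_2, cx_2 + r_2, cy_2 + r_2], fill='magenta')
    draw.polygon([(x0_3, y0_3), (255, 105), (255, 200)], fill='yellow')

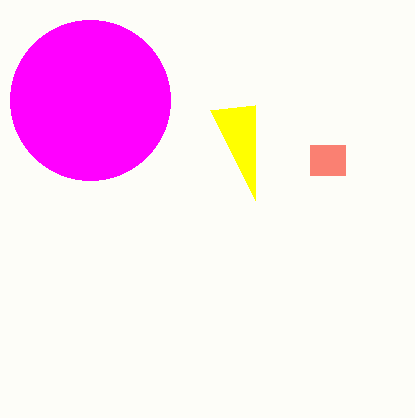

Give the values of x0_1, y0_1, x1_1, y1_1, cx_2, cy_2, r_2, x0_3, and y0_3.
x0_1 = 310
y0_1 = 145
x1_1 = 345
y1_1 = 175
cx_2 = 90
cy_2 = 100
r_2 = 80
x0_3 = 210
y0_3 = 110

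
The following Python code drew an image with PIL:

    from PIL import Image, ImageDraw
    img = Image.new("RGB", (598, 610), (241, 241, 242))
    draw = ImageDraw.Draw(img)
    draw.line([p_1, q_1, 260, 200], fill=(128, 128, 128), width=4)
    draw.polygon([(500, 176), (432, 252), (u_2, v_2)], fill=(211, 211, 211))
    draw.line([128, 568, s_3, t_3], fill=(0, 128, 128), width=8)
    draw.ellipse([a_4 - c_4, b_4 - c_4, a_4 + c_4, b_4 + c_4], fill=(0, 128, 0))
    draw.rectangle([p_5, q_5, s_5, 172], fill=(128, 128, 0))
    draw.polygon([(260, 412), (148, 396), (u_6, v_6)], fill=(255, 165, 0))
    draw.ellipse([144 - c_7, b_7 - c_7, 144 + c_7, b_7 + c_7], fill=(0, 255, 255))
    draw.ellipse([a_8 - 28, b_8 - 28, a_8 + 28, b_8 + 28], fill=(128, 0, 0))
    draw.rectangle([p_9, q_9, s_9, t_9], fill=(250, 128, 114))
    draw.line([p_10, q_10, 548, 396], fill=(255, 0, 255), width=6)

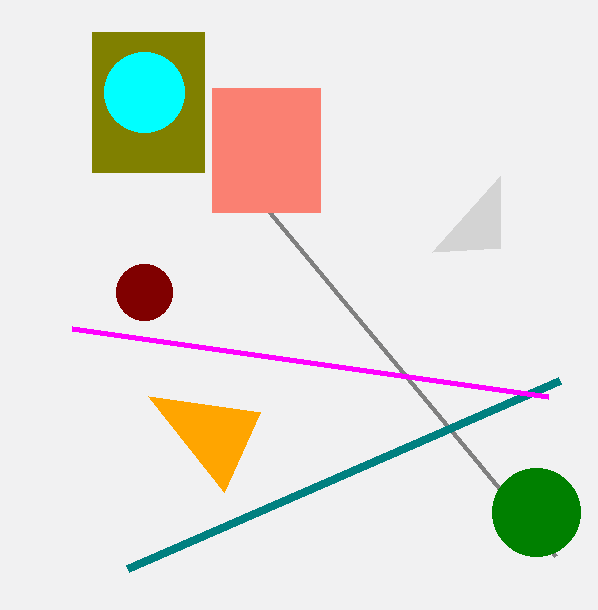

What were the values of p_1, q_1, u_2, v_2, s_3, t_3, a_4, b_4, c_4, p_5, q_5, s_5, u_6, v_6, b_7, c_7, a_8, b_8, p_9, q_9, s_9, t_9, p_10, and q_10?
p_1 = 556, q_1 = 556, u_2 = 500, v_2 = 248, s_3 = 560, t_3 = 380, a_4 = 536, b_4 = 512, c_4 = 44, p_5 = 92, q_5 = 32, s_5 = 204, u_6 = 224, v_6 = 492, b_7 = 92, c_7 = 40, a_8 = 144, b_8 = 292, p_9 = 212, q_9 = 88, s_9 = 320, t_9 = 212, p_10 = 72, q_10 = 328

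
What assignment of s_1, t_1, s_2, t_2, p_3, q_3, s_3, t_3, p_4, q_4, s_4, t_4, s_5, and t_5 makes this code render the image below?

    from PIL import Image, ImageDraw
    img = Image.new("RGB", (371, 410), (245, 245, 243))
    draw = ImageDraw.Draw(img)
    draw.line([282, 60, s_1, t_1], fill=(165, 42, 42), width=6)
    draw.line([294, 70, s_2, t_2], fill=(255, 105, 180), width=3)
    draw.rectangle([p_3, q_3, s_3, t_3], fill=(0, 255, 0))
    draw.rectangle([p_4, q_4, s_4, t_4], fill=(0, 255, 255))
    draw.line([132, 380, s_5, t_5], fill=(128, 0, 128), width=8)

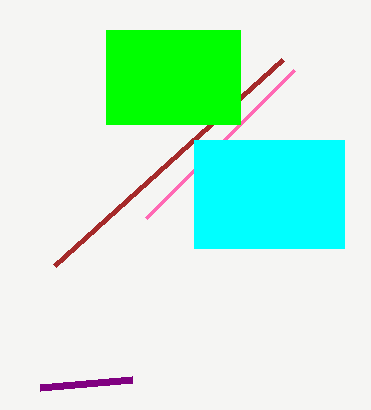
s_1 = 54
t_1 = 266
s_2 = 146
t_2 = 218
p_3 = 106
q_3 = 30
s_3 = 240
t_3 = 124
p_4 = 194
q_4 = 140
s_4 = 344
t_4 = 248
s_5 = 40
t_5 = 388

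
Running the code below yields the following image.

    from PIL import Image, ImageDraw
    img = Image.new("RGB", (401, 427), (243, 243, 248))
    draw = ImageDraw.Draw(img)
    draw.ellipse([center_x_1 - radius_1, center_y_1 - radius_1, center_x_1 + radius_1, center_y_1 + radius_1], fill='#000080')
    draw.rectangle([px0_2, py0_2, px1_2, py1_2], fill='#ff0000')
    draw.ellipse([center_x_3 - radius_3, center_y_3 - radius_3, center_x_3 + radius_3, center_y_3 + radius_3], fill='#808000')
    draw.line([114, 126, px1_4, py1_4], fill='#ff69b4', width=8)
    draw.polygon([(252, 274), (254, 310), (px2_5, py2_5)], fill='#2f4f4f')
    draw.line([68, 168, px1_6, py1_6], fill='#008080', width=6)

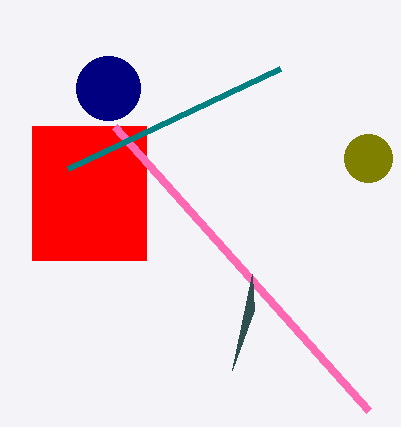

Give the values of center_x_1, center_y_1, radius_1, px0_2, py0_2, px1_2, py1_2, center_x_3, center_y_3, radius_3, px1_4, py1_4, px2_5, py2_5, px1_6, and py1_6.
center_x_1 = 108, center_y_1 = 88, radius_1 = 32, px0_2 = 32, py0_2 = 126, px1_2 = 146, py1_2 = 260, center_x_3 = 368, center_y_3 = 158, radius_3 = 24, px1_4 = 368, py1_4 = 410, px2_5 = 232, py2_5 = 370, px1_6 = 280, py1_6 = 68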